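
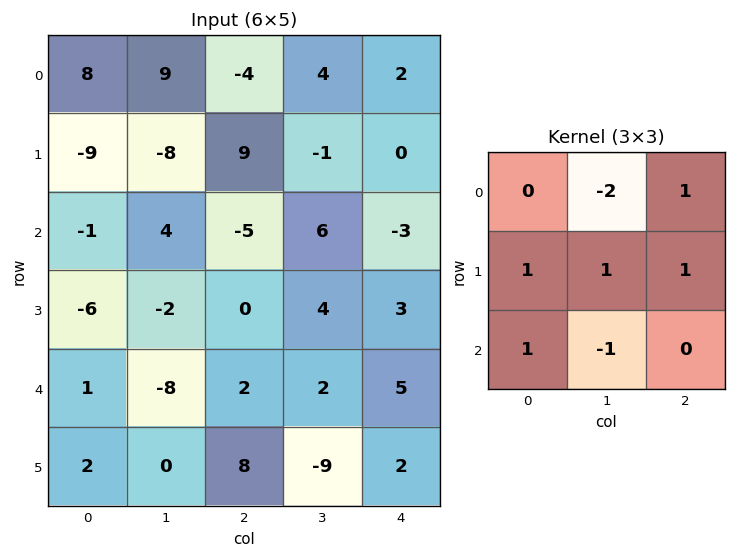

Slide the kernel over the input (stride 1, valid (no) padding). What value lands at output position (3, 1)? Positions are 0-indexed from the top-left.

-8

The receptive field on the input at this output position is [-2 0 4 / -8 2 2 / 0 8 -9]. Elementwise product with the kernel and sum: 0·-2 + 4·1 + -8·1 + 2·1 + 2·1 + 0·1 + 8·-1.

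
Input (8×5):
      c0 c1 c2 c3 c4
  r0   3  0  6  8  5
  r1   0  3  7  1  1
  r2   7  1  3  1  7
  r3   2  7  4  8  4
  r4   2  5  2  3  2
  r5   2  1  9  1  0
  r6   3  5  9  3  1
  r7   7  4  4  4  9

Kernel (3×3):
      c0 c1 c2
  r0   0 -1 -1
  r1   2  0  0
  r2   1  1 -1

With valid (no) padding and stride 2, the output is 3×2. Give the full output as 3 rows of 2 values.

Output[0,0]: The receptive field on the input at this output position is [3 0 6 / 0 3 7 / 7 1 3]. Elementwise product with the kernel and sum: 0·-1 + 6·-1 + 0·2 + 7·1 + 1·1 + 3·-1.

-1 -2
5 3
-4 24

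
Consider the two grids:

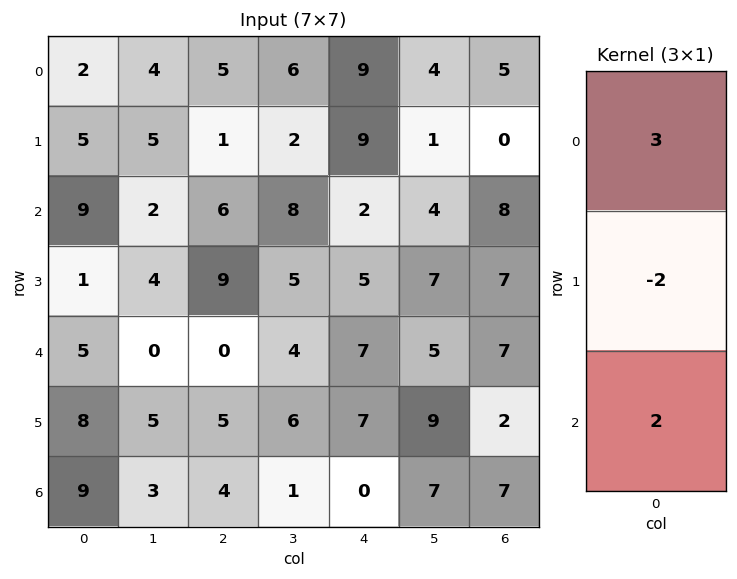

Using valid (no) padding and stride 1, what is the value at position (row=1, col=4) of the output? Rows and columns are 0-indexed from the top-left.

33

The receptive field on the input at this output position is [9 / 2 / 5]. Elementwise product with the kernel and sum: 9·3 + 2·-2 + 5·2.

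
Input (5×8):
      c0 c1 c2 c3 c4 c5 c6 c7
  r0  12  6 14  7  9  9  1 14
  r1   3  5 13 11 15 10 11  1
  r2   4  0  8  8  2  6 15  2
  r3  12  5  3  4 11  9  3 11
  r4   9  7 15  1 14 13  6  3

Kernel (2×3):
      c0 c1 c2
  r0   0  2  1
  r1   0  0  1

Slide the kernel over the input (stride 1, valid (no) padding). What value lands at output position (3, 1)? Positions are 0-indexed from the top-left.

The receptive field on the input at this output position is [5 3 4 / 7 15 1]. Elementwise product with the kernel and sum: 3·2 + 4·1 + 1·1.

11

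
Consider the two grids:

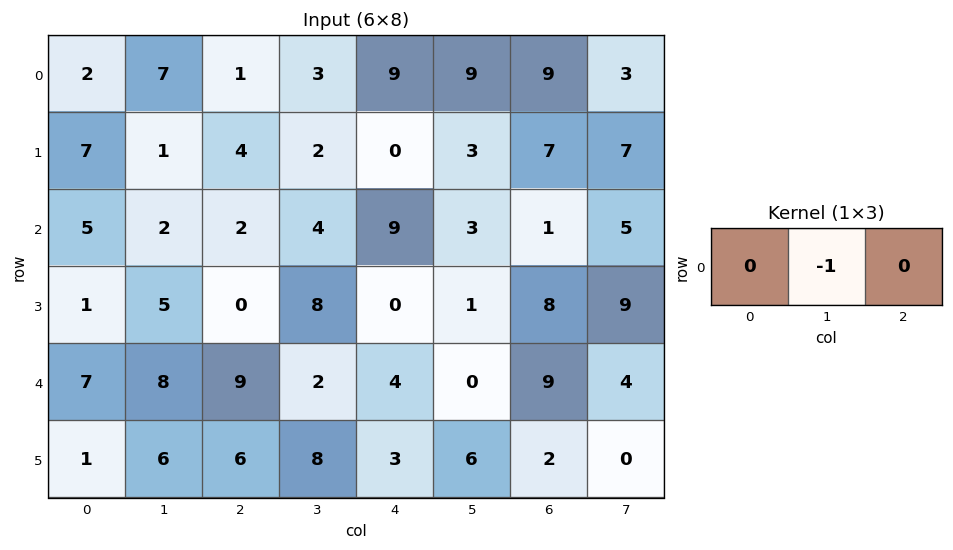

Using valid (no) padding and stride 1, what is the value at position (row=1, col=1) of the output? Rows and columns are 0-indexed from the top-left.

-4

The receptive field on the input at this output position is [1 4 2]. Elementwise product with the kernel and sum: 4·-1.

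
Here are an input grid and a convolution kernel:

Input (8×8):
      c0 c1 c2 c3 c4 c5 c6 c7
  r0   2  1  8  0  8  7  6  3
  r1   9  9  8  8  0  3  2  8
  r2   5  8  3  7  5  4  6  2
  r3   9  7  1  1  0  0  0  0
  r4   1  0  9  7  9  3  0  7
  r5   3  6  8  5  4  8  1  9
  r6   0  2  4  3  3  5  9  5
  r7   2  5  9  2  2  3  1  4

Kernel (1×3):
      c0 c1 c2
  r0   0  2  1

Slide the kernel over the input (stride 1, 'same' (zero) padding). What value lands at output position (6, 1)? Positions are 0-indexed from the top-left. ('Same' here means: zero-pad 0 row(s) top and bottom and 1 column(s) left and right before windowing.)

The receptive field on the zero-padded input at this output position is [0 2 4]. Elementwise product with the kernel and sum: 2·2 + 4·1.

8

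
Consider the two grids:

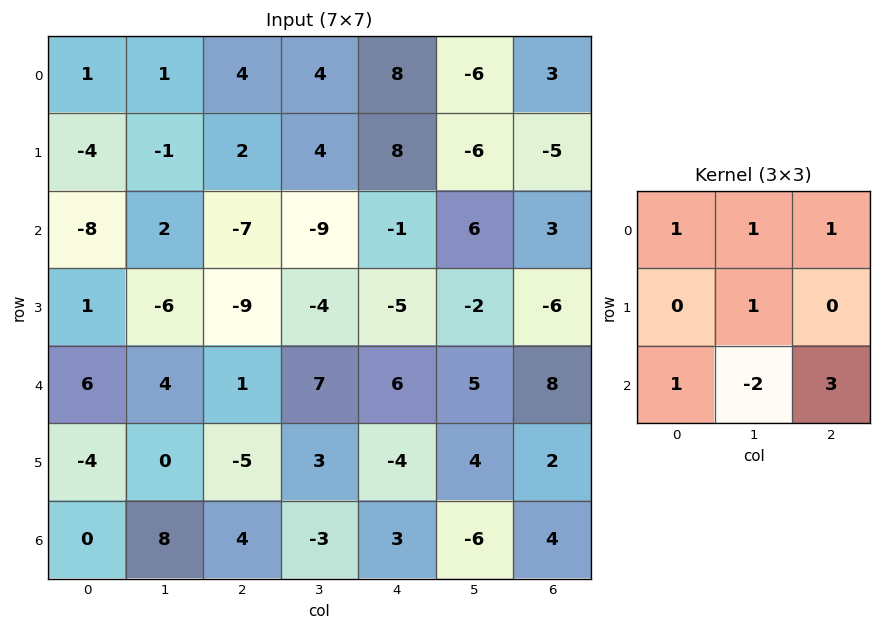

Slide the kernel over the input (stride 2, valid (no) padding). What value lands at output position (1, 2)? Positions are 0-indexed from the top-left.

The receptive field on the input at this output position is [-1 6 3 / -5 -2 -6 / 6 5 8]. Elementwise product with the kernel and sum: -1·1 + 6·1 + 3·1 + -2·1 + 6·1 + 5·-2 + 8·3.

26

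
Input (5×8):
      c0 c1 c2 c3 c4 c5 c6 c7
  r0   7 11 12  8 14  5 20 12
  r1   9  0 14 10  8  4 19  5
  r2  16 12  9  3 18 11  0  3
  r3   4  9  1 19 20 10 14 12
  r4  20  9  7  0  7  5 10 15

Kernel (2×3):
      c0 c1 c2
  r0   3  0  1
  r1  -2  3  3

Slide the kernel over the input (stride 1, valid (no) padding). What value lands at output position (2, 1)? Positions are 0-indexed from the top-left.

81

The receptive field on the input at this output position is [12 9 3 / 9 1 19]. Elementwise product with the kernel and sum: 12·3 + 3·1 + 9·-2 + 1·3 + 19·3.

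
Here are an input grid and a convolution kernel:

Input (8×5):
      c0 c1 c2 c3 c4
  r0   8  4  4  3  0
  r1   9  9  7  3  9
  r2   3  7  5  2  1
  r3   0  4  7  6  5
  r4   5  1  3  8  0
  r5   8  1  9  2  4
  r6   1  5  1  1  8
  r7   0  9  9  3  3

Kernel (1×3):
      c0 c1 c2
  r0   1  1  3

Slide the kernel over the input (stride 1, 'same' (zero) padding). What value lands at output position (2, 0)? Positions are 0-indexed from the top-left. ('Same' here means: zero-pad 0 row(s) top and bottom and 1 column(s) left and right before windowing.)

24

The receptive field on the zero-padded input at this output position is [0 3 7]. Elementwise product with the kernel and sum: 0·1 + 3·1 + 7·3.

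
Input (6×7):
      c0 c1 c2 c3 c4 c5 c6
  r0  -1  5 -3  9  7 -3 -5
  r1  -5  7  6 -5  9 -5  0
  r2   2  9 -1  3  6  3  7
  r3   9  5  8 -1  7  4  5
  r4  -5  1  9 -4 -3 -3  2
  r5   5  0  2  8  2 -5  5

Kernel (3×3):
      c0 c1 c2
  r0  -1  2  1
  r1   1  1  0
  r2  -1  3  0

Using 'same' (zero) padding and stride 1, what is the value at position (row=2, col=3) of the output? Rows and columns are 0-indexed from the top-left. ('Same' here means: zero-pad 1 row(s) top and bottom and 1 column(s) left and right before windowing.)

The receptive field on the zero-padded input at this output position is [6 -5 9 / -1 3 6 / 8 -1 7]. Elementwise product with the kernel and sum: 6·-1 + -5·2 + 9·1 + -1·1 + 3·1 + 8·-1 + -1·3.

-16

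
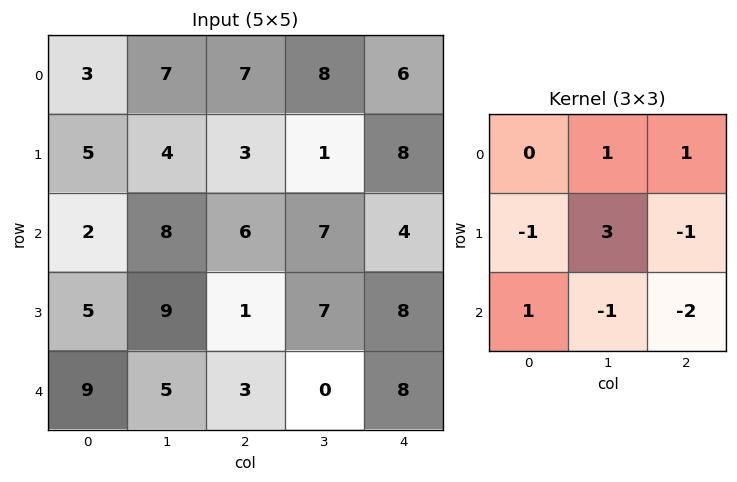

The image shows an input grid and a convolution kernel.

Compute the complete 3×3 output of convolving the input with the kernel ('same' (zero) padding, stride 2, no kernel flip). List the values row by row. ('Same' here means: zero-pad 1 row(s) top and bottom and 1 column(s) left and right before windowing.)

-11 5 3
-16 1 12
36 12 32

Output[0,0]: The receptive field on the zero-padded input at this output position is [0 0 0 / 0 3 7 / 0 5 4]. Elementwise product with the kernel and sum: 0·1 + 0·1 + 0·-1 + 3·3 + 7·-1 + 0·1 + 5·-1 + 4·-2.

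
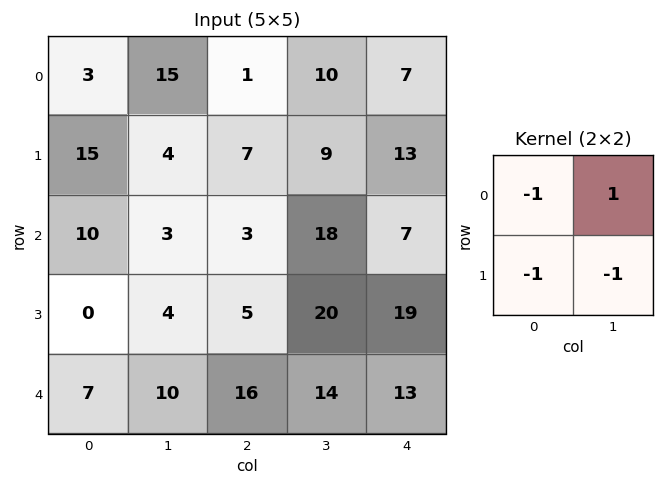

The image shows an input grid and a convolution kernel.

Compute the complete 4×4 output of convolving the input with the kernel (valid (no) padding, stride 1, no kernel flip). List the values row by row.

Output[0,0]: The receptive field on the input at this output position is [3 15 / 15 4]. Elementwise product with the kernel and sum: 3·-1 + 15·1 + 15·-1 + 4·-1.

-7 -25 -7 -25
-24 -3 -19 -21
-11 -9 -10 -50
-13 -25 -15 -28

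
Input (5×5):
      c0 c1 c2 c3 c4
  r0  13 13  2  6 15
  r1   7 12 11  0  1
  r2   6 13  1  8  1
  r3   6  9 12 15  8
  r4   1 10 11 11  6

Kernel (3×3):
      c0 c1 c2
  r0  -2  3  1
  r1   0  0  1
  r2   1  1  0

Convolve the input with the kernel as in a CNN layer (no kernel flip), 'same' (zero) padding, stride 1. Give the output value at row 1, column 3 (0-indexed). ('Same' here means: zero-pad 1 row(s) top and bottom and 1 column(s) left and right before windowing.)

39

The receptive field on the zero-padded input at this output position is [2 6 15 / 11 0 1 / 1 8 1]. Elementwise product with the kernel and sum: 2·-2 + 6·3 + 15·1 + 1·1 + 1·1 + 8·1.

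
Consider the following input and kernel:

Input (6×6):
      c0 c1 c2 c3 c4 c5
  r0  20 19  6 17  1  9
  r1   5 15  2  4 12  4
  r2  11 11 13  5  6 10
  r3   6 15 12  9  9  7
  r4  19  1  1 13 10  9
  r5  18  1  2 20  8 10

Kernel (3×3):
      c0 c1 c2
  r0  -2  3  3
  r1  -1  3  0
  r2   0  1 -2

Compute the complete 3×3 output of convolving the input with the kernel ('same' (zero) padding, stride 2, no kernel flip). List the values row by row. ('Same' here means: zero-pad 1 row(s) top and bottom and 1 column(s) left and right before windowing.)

Output[0,0]: The receptive field on the zero-padded input at this output position is [0 0 0 / 0 20 19 / 0 5 15]. Elementwise product with the kernel and sum: 0·-2 + 0·3 + 0·3 + 0·-1 + 20·3 + 5·1 + 15·-2.

35 -7 -10
69 10 48
136 -3 35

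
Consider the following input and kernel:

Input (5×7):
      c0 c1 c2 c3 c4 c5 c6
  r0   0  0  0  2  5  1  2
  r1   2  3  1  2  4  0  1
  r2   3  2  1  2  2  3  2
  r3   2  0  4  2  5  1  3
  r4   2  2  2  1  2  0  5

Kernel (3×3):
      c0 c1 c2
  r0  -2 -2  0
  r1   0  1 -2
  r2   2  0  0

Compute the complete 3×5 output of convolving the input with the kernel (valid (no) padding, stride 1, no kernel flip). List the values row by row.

7 1 -8 -6 -10
-6 -11 0 -12 1
-14 -2 -10 -3 -11

Output[0,0]: The receptive field on the input at this output position is [0 0 0 / 2 3 1 / 3 2 1]. Elementwise product with the kernel and sum: 0·-2 + 0·-2 + 3·1 + 1·-2 + 3·2.
Output[0,1]: The receptive field on the input at this output position is [0 0 2 / 3 1 2 / 2 1 2]. Elementwise product with the kernel and sum: 0·-2 + 0·-2 + 1·1 + 2·-2 + 2·2.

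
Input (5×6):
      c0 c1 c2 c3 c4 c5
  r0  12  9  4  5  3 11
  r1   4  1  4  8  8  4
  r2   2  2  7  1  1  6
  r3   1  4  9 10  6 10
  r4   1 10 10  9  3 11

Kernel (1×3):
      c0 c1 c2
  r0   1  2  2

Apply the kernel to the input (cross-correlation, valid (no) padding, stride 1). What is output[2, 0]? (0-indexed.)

The receptive field on the input at this output position is [2 2 7]. Elementwise product with the kernel and sum: 2·1 + 2·2 + 7·2.

20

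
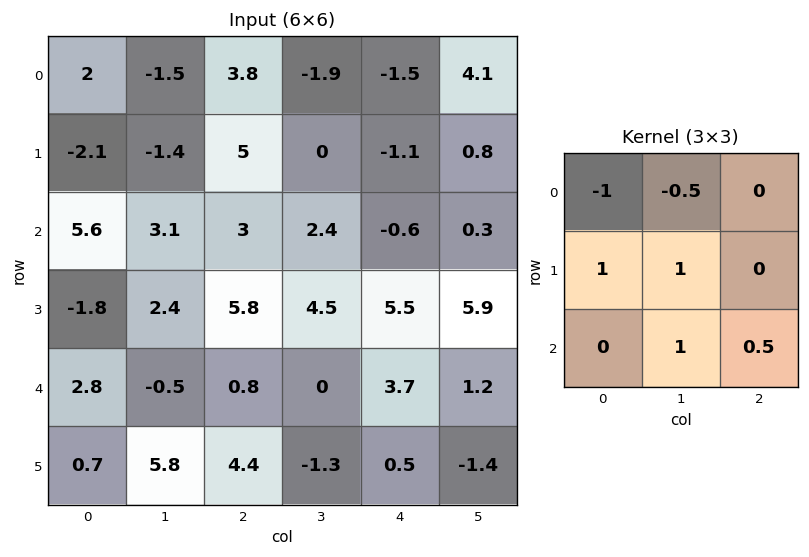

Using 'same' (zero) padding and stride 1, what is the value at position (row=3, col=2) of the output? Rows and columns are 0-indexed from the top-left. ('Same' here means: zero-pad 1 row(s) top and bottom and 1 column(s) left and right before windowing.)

4.4

The receptive field on the zero-padded input at this output position is [3.1 3 2.4 / 2.4 5.8 4.5 / -0.5 0.8 0]. Elementwise product with the kernel and sum: 3.1·-1 + 3·-0.5 + 2.4·1 + 5.8·1 + 0.8·1 + 0·0.5.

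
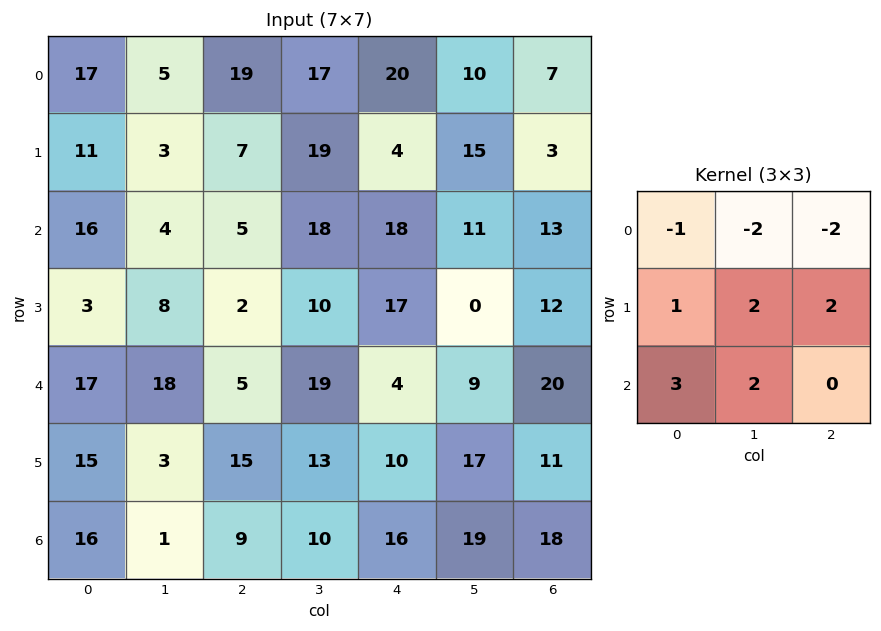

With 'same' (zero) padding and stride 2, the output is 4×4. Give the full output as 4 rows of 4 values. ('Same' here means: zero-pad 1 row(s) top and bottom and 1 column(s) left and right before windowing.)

Output[0,0]: The receptive field on the zero-padded input at this output position is [0 0 0 / 0 17 5 / 0 11 3]. Elementwise product with the kernel and sum: 0·-1 + 0·-2 + 0·-2 + 0·1 + 17·2 + 5·2 + 0·3 + 11·2.
Output[0,1]: The receptive field on the zero-padded input at this output position is [0 0 0 / 5 19 17 / 3 7 19]. Elementwise product with the kernel and sum: 0·-1 + 0·-2 + 0·-2 + 5·1 + 19·2 + 17·2 + 3·3 + 7·2.

66 100 142 75
18 23 83 40
78 73 60 98
-2 -20 13 16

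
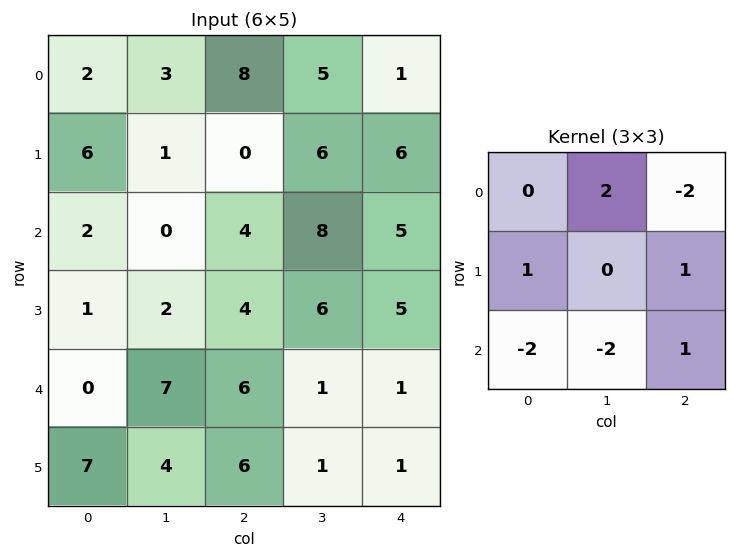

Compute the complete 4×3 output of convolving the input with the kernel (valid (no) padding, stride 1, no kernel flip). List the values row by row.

-4 13 -5
6 -10 -6
-11 -25 2
-14 -15 -4

Output[0,0]: The receptive field on the input at this output position is [2 3 8 / 6 1 0 / 2 0 4]. Elementwise product with the kernel and sum: 3·2 + 8·-2 + 6·1 + 0·1 + 2·-2 + 0·-2 + 4·1.
Output[0,1]: The receptive field on the input at this output position is [3 8 5 / 1 0 6 / 0 4 8]. Elementwise product with the kernel and sum: 8·2 + 5·-2 + 1·1 + 6·1 + 0·-2 + 4·-2 + 8·1.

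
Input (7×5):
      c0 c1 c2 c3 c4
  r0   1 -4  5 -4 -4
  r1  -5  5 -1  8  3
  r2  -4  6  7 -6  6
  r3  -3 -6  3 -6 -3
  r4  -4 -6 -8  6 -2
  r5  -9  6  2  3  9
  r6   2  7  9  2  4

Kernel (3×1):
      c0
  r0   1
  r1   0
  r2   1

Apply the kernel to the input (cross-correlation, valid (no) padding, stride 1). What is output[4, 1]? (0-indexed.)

The receptive field on the input at this output position is [-6 / 6 / 7]. Elementwise product with the kernel and sum: -6·1 + 7·1.

1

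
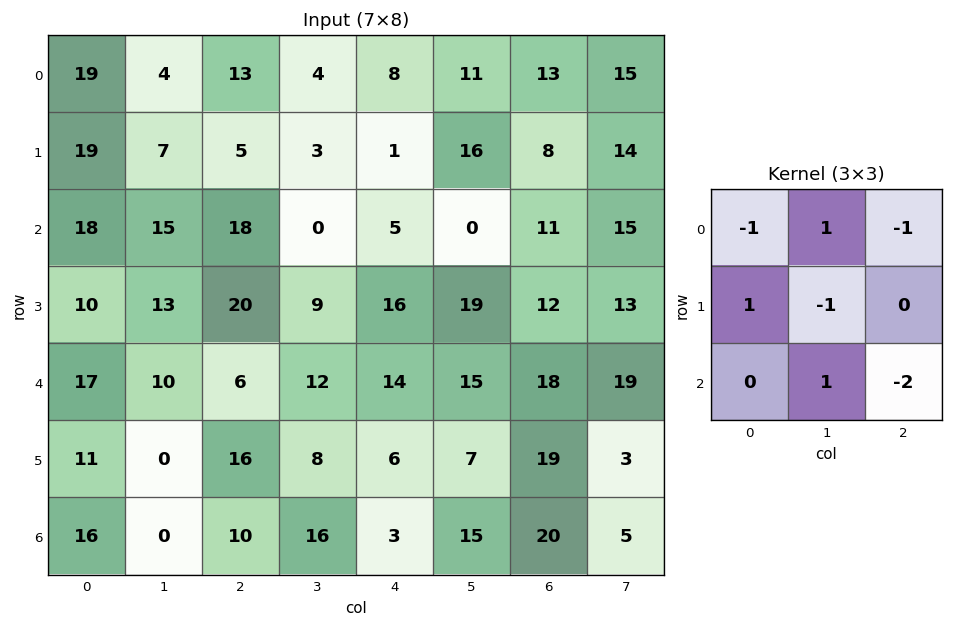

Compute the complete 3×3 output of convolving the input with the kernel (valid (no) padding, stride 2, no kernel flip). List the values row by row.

Output[0,0]: The receptive field on the input at this output position is [19 4 13 / 19 7 5 / 18 15 18]. Elementwise product with the kernel and sum: 19·-1 + 4·1 + 13·-1 + 19·1 + 7·-1 + 15·1 + 18·-2.
Output[0,1]: The receptive field on the input at this output position is [13 4 8 / 5 3 1 / 18 0 5]. Elementwise product with the kernel and sum: 13·-1 + 4·1 + 8·-1 + 5·1 + 3·-1 + 0·1 + 5·-2.

-37 -25 -47
-26 -28 -40
-22 10 -43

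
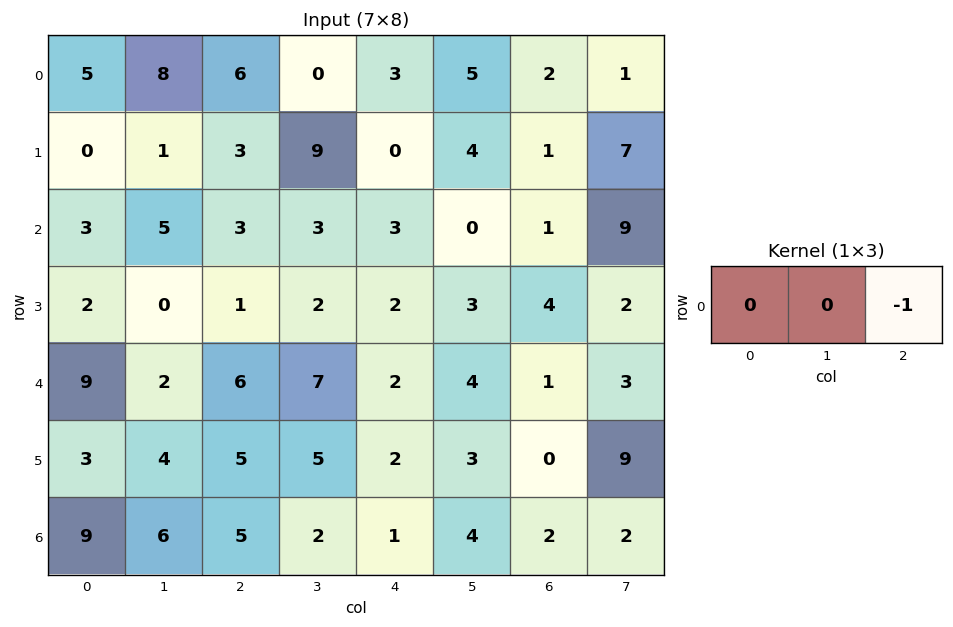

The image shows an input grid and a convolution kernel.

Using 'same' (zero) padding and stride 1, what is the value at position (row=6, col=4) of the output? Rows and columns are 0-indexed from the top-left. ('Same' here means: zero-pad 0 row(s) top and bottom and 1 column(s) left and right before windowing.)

-4

The receptive field on the zero-padded input at this output position is [2 1 4]. Elementwise product with the kernel and sum: 4·-1.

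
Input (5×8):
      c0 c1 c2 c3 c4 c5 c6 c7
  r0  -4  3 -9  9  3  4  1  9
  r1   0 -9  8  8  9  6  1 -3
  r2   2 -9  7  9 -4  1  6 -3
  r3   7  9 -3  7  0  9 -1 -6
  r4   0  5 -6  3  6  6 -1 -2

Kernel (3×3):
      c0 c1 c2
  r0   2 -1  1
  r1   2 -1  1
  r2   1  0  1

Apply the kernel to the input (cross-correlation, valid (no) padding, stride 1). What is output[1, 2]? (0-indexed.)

15

The receptive field on the input at this output position is [8 8 9 / 7 9 -4 / -3 7 0]. Elementwise product with the kernel and sum: 8·2 + 8·-1 + 9·1 + 7·2 + 9·-1 + -4·1 + -3·1 + 0·1.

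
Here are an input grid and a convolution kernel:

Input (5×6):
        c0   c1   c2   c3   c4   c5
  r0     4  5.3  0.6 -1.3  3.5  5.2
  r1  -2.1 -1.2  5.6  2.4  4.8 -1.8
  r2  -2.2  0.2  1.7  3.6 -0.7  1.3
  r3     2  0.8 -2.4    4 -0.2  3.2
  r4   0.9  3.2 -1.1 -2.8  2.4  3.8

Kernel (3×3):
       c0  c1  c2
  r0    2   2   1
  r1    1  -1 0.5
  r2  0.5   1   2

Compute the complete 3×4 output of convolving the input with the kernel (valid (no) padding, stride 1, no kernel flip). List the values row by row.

Output[0,0]: The receptive field on the input at this output position is [4 5.3 0.6 / -2.1 -1.2 5.6 / -2.2 0.2 1.7]. Elementwise product with the kernel and sum: 4·2 + 5.3·2 + 0.6·1 + -2.1·1 + -1.2·-1 + 5.6·0.5 + -2.2·0.5 + 0.2·1 + 1.7·2.
Output[0,1]: The receptive field on the input at this output position is [5.3 0.6 -1.3 / -1.2 5.6 2.4 / 0.2 1.7 3.6]. Elementwise product with the kernel and sum: 5.3·2 + 0.6·2 + -1.3·1 + -1.2·1 + 5.6·-1 + 2.4·0.5 + 0.2·0.5 + 1.7·1 + 3.6·2.

23.6 13.9 10.75 10
-5.55 17.5 20.95 25.75
-0.85 7.5 4.85 21.5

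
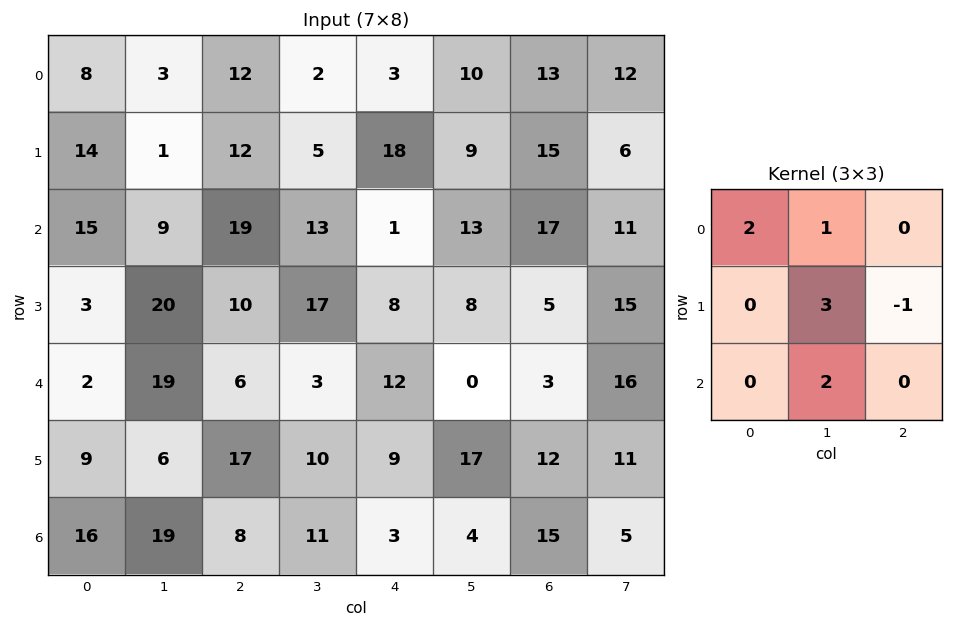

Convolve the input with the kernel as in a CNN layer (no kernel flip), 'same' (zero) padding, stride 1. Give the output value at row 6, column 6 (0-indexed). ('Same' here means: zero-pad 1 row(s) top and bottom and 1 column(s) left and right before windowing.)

86

The receptive field on the zero-padded input at this output position is [17 12 11 / 4 15 5 / 0 0 0]. Elementwise product with the kernel and sum: 17·2 + 12·1 + 15·3 + 5·-1 + 0·2.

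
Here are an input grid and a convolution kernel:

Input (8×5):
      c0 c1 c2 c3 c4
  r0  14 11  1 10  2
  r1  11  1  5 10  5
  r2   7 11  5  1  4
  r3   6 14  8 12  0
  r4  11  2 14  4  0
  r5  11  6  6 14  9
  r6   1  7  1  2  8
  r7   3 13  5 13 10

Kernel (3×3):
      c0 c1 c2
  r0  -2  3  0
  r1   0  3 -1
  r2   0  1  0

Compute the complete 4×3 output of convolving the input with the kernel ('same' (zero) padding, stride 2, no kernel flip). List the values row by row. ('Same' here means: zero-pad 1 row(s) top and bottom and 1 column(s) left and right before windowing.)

Output[0,0]: The receptive field on the zero-padded input at this output position is [0 0 0 / 0 14 11 / 0 11 1]. Elementwise product with the kernel and sum: 0·-2 + 0·3 + 14·3 + 11·-1 + 11·1.
Output[0,1]: The receptive field on the zero-padded input at this output position is [0 0 0 / 11 1 10 / 1 5 10]. Elementwise product with the kernel and sum: 0·-2 + 0·3 + 1·3 + 10·-1 + 5·1.

42 -2 11
49 35 7
60 40 -15
32 12 33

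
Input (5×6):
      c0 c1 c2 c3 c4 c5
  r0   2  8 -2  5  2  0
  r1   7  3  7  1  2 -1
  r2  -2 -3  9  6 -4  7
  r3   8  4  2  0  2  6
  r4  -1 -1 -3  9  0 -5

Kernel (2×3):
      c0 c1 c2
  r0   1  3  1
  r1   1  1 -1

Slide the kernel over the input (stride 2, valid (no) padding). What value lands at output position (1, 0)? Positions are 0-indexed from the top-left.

8

The receptive field on the input at this output position is [-2 -3 9 / 8 4 2]. Elementwise product with the kernel and sum: -2·1 + -3·3 + 9·1 + 8·1 + 4·1 + 2·-1.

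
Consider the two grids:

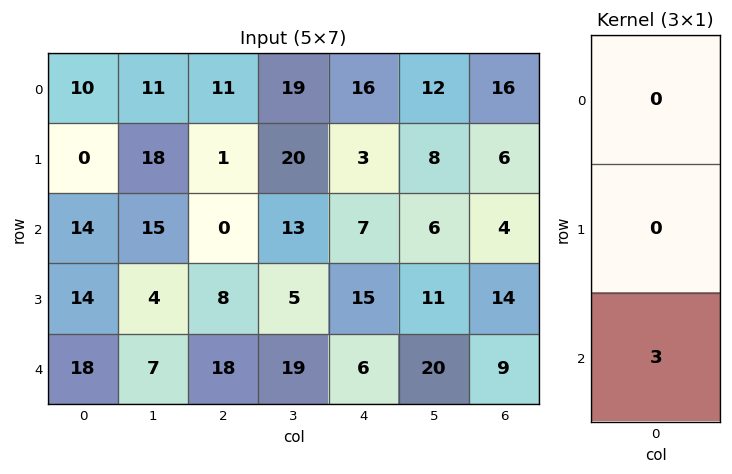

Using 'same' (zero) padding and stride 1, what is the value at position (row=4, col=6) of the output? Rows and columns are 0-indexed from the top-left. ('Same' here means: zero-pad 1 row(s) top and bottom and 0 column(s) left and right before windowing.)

0

The receptive field on the zero-padded input at this output position is [14 / 9 / 0]. Elementwise product with the kernel and sum: 0·3.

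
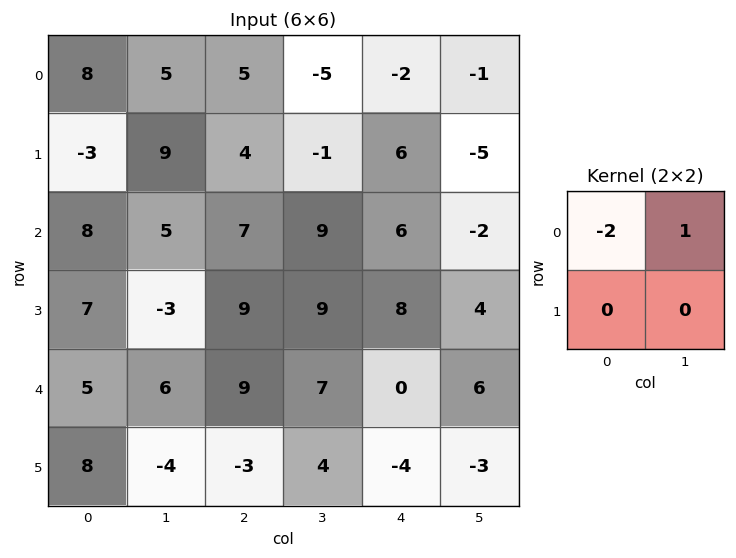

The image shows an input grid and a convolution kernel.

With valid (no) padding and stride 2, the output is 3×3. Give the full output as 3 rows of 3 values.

Output[0,0]: The receptive field on the input at this output position is [8 5 / -3 9]. Elementwise product with the kernel and sum: 8·-2 + 5·1.
Output[0,1]: The receptive field on the input at this output position is [5 -5 / 4 -1]. Elementwise product with the kernel and sum: 5·-2 + -5·1.

-11 -15 3
-11 -5 -14
-4 -11 6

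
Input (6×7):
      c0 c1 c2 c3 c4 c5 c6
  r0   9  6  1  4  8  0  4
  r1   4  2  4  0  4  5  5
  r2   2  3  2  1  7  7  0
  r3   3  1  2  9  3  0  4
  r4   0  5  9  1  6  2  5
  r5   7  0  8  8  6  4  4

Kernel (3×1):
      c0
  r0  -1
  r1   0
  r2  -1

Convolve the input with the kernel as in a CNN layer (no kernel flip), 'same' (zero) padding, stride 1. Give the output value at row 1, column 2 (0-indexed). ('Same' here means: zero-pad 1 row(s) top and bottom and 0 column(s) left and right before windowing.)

-3

The receptive field on the zero-padded input at this output position is [1 / 4 / 2]. Elementwise product with the kernel and sum: 1·-1 + 2·-1.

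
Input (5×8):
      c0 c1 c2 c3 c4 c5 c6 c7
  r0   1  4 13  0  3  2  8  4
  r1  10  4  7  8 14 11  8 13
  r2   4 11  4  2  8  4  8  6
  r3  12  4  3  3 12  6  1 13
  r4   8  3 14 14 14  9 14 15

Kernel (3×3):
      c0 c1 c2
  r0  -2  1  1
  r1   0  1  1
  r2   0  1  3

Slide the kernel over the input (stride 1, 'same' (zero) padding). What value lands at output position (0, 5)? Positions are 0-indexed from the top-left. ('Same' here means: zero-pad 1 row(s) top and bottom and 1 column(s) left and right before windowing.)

The receptive field on the zero-padded input at this output position is [0 0 0 / 3 2 8 / 14 11 8]. Elementwise product with the kernel and sum: 0·-2 + 0·1 + 0·1 + 2·1 + 8·1 + 11·1 + 8·3.

45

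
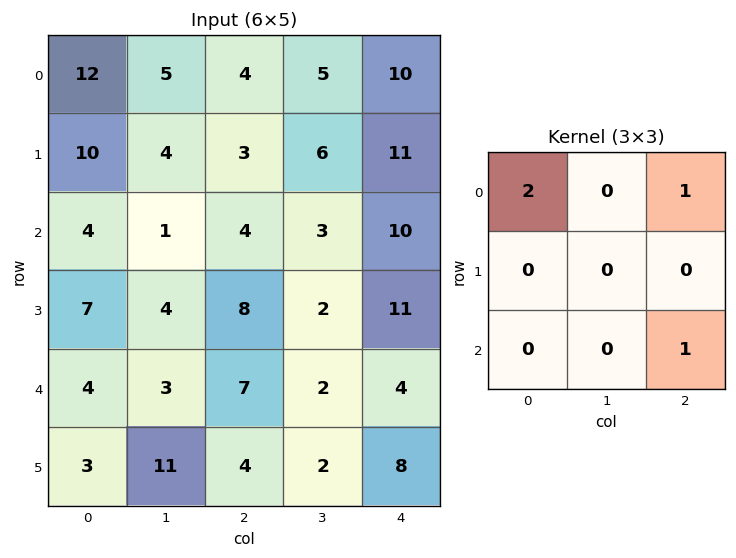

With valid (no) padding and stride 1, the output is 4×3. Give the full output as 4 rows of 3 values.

32 18 28
31 16 28
19 7 22
26 12 35

Output[0,0]: The receptive field on the input at this output position is [12 5 4 / 10 4 3 / 4 1 4]. Elementwise product with the kernel and sum: 12·2 + 4·1 + 4·1.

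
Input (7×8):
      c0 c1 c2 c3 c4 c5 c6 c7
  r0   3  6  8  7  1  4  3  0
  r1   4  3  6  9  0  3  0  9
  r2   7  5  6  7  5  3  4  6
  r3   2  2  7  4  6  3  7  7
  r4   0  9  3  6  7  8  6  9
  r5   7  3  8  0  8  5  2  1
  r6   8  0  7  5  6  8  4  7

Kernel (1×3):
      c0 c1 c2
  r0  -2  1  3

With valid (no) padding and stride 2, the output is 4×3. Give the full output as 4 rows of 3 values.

24 -6 11
9 10 5
18 21 12
5 9 8

Output[0,0]: The receptive field on the input at this output position is [3 6 8]. Elementwise product with the kernel and sum: 3·-2 + 6·1 + 8·3.
Output[0,1]: The receptive field on the input at this output position is [8 7 1]. Elementwise product with the kernel and sum: 8·-2 + 7·1 + 1·3.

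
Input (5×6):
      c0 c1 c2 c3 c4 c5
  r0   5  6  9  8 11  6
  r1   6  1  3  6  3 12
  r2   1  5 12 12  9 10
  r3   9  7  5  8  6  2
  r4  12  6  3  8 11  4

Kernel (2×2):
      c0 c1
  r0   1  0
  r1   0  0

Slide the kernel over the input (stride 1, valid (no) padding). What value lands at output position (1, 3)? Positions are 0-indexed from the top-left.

6

The receptive field on the input at this output position is [6 3 / 12 9]. Elementwise product with the kernel and sum: 6·1.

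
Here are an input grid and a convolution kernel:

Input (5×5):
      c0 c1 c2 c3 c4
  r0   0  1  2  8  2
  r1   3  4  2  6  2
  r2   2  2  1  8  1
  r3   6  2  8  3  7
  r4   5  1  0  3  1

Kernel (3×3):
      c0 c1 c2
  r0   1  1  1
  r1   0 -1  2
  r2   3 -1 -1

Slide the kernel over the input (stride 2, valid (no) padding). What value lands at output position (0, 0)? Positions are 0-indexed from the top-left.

The receptive field on the input at this output position is [0 1 2 / 3 4 2 / 2 2 1]. Elementwise product with the kernel and sum: 0·1 + 1·1 + 2·1 + 4·-1 + 2·2 + 2·3 + 2·-1 + 1·-1.

6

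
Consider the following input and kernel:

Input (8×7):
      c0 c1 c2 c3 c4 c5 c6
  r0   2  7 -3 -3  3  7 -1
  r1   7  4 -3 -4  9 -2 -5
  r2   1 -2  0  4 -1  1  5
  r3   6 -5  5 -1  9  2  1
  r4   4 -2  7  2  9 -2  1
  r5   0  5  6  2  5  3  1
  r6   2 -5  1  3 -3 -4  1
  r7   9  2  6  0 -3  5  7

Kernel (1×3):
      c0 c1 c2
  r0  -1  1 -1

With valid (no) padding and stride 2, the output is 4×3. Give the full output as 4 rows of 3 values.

8 -3 5
-3 5 -3
-13 -14 -12
-8 5 -2

Output[0,0]: The receptive field on the input at this output position is [2 7 -3]. Elementwise product with the kernel and sum: 2·-1 + 7·1 + -3·-1.
Output[0,1]: The receptive field on the input at this output position is [-3 -3 3]. Elementwise product with the kernel and sum: -3·-1 + -3·1 + 3·-1.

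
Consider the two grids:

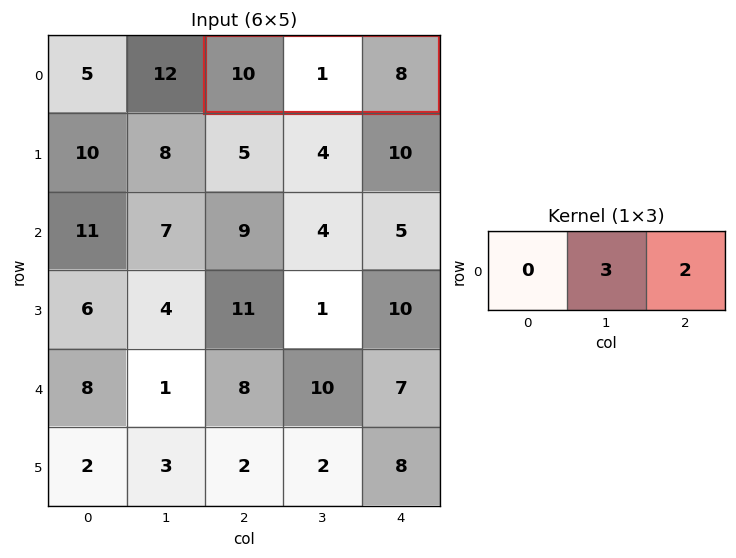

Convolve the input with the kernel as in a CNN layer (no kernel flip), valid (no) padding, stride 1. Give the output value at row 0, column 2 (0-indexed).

19

The receptive field on the input at this output position is [10 1 8]. Elementwise product with the kernel and sum: 1·3 + 8·2.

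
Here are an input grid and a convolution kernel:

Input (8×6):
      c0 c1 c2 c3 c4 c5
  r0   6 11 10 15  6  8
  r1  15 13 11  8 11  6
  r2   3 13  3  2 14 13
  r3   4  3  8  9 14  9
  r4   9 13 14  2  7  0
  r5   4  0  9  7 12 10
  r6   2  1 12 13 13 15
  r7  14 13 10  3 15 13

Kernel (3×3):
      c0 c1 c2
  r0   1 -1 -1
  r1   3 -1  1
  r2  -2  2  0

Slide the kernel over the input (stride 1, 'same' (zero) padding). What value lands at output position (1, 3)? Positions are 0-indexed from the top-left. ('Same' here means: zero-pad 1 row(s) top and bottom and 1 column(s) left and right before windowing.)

The receptive field on the zero-padded input at this output position is [10 15 6 / 11 8 11 / 3 2 14]. Elementwise product with the kernel and sum: 10·1 + 15·-1 + 6·-1 + 11·3 + 8·-1 + 11·1 + 3·-2 + 2·2.

23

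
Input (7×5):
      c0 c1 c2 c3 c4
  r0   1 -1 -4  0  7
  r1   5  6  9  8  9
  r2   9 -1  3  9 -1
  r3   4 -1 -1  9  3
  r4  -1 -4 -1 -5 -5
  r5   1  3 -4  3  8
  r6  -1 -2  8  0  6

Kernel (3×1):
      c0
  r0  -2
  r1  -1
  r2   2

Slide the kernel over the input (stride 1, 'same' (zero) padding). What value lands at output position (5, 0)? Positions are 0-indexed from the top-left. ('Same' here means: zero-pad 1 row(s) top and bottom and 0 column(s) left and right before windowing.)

The receptive field on the zero-padded input at this output position is [-1 / 1 / -1]. Elementwise product with the kernel and sum: -1·-2 + 1·-1 + -1·2.

-1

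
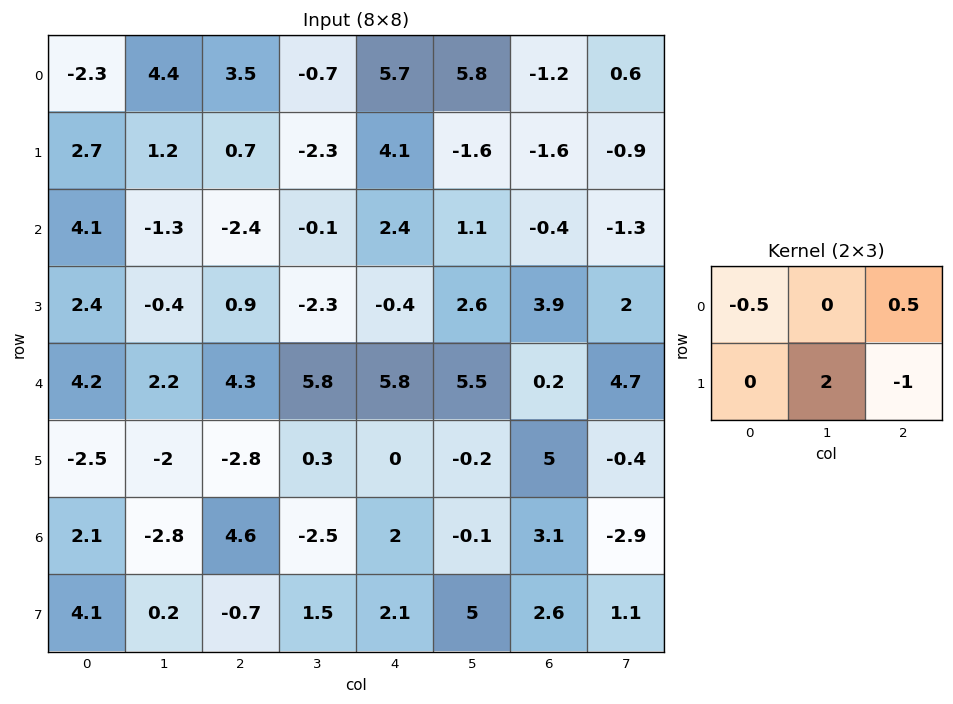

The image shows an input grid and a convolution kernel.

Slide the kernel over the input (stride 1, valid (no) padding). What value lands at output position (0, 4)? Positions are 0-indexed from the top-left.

-5.05

The receptive field on the input at this output position is [5.7 5.8 -1.2 / 4.1 -1.6 -1.6]. Elementwise product with the kernel and sum: 5.7·-0.5 + -1.2·0.5 + -1.6·2 + -1.6·-1.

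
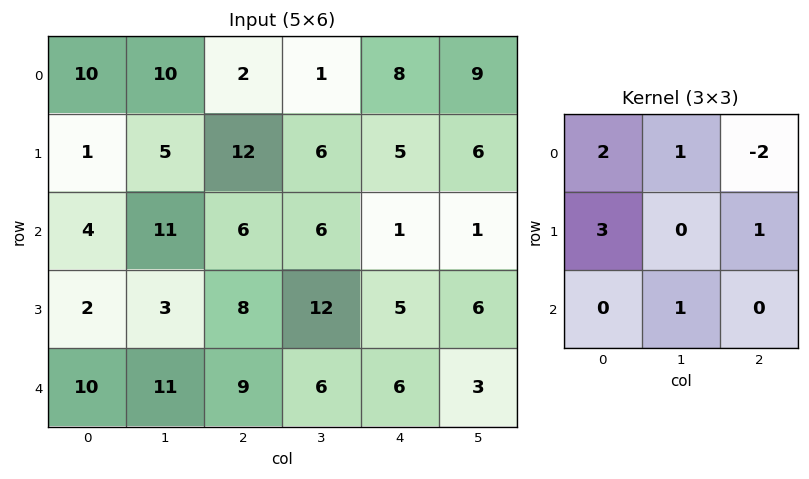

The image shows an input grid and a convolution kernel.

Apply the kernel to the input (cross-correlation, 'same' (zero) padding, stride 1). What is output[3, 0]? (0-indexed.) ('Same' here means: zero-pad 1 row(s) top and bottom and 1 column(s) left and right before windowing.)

The receptive field on the zero-padded input at this output position is [0 4 11 / 0 2 3 / 0 10 11]. Elementwise product with the kernel and sum: 0·2 + 4·1 + 11·-2 + 0·3 + 3·1 + 10·1.

-5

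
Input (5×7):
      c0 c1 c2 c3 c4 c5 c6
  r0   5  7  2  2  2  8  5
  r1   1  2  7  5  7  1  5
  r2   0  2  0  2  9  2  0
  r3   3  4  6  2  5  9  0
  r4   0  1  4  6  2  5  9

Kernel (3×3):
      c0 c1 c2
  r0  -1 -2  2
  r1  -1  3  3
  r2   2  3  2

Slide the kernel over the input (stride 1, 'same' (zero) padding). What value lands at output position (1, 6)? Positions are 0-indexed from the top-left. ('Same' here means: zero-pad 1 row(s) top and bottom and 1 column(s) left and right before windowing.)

The receptive field on the zero-padded input at this output position is [8 5 0 / 1 5 0 / 2 0 0]. Elementwise product with the kernel and sum: 8·-1 + 5·-2 + 0·2 + 1·-1 + 5·3 + 0·3 + 2·2 + 0·3 + 0·2.

0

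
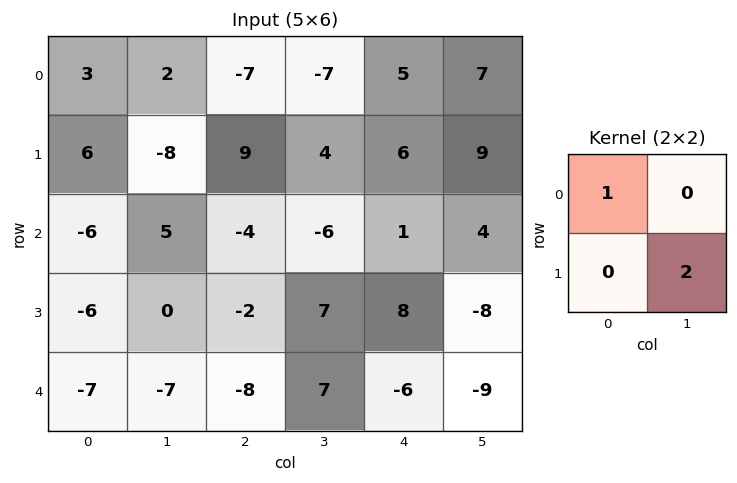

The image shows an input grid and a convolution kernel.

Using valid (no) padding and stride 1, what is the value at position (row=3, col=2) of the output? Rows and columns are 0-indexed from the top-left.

12

The receptive field on the input at this output position is [-2 7 / -8 7]. Elementwise product with the kernel and sum: -2·1 + 7·2.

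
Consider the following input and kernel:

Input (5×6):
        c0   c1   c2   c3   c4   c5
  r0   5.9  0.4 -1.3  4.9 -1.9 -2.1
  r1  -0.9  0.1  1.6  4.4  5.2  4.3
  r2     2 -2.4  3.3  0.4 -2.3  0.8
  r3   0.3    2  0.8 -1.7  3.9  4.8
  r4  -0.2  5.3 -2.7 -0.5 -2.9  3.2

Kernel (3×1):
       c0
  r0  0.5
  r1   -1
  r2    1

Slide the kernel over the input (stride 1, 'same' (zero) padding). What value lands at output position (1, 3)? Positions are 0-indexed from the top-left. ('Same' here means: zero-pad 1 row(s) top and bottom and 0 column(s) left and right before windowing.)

-1.55

The receptive field on the zero-padded input at this output position is [4.9 / 4.4 / 0.4]. Elementwise product with the kernel and sum: 4.9·0.5 + 4.4·-1 + 0.4·1.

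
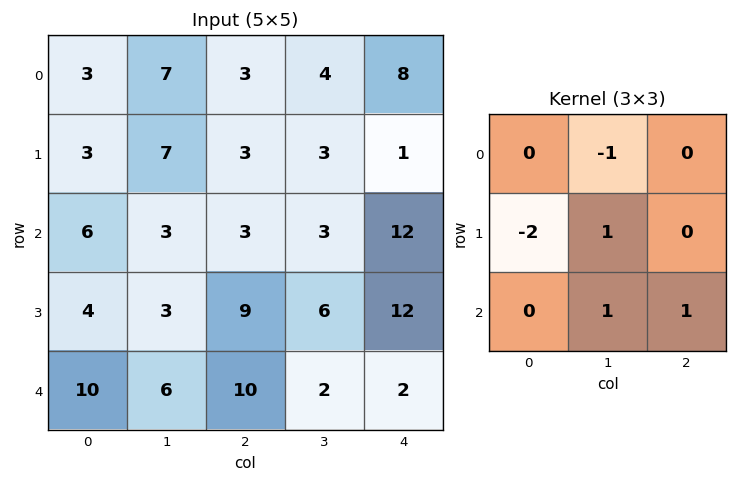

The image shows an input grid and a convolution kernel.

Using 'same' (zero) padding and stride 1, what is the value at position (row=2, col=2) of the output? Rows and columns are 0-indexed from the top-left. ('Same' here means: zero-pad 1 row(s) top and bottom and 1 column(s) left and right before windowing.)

The receptive field on the zero-padded input at this output position is [7 3 3 / 3 3 3 / 3 9 6]. Elementwise product with the kernel and sum: 3·-1 + 3·-2 + 3·1 + 9·1 + 6·1.

9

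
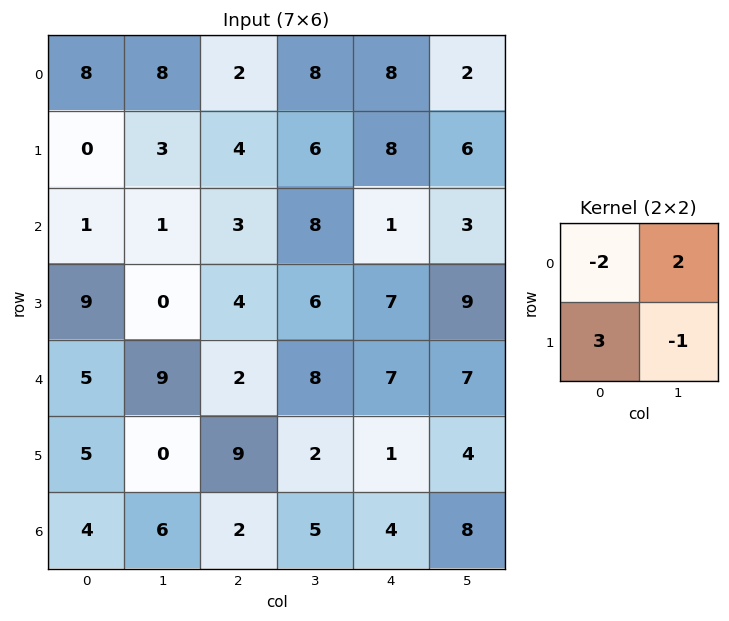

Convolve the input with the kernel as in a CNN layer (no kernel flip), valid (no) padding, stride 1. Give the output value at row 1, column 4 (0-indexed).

The receptive field on the input at this output position is [8 6 / 1 3]. Elementwise product with the kernel and sum: 8·-2 + 6·2 + 1·3 + 3·-1.

-4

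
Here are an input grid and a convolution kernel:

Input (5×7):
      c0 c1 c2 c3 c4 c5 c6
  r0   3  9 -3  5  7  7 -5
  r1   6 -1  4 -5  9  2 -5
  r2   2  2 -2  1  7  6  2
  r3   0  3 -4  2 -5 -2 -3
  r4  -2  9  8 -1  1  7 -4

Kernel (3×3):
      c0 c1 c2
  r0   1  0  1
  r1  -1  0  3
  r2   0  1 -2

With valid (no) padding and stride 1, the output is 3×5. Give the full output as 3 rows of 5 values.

Output[0,0]: The receptive field on the input at this output position is [3 9 -3 / 6 -1 4 / 2 2 -2]. Elementwise product with the kernel and sum: 3·1 + -3·1 + 6·-1 + 4·3 + 2·1 + -2·-2.
Output[0,1]: The receptive field on the input at this output position is [9 -3 5 / -1 4 -5 / 2 -2 1]. Elementwise product with the kernel and sum: 9·1 + 5·1 + -1·-1 + -5·3 + -2·1 + 1·-2.

12 -4 14 18 -20
13 -13 48 13 7
-19 16 -9 -14 20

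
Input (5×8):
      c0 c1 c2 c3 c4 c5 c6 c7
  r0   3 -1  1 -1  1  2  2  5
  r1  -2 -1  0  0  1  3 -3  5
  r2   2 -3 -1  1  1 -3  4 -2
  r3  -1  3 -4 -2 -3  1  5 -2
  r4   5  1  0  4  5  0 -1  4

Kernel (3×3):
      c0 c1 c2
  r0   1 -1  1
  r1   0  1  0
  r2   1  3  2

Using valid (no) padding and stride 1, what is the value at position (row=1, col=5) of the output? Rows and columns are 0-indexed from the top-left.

The receptive field on the input at this output position is [3 -3 5 / -3 4 -2 / 1 5 -2]. Elementwise product with the kernel and sum: 3·1 + -3·-1 + 5·1 + 4·1 + 1·1 + 5·3 + -2·2.

27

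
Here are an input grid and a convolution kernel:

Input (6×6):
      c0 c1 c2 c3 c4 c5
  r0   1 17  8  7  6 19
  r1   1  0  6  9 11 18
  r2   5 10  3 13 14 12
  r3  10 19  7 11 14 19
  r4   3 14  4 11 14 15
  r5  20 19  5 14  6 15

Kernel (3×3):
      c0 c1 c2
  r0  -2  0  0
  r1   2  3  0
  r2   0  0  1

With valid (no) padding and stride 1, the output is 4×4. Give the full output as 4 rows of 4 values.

3 -3 37 49
45 40 47 69
71 50 55 53
33 16 33 57

Output[0,0]: The receptive field on the input at this output position is [1 17 8 / 1 0 6 / 5 10 3]. Elementwise product with the kernel and sum: 1·-2 + 1·2 + 0·3 + 3·1.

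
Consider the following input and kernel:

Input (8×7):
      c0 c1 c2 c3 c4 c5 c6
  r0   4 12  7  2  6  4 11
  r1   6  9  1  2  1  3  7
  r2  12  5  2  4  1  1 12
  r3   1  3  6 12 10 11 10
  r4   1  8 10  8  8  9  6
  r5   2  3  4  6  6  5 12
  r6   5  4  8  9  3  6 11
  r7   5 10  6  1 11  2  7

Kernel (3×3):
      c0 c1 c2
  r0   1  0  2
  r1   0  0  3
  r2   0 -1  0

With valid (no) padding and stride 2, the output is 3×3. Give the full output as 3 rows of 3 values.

Output[0,0]: The receptive field on the input at this output position is [4 12 7 / 6 9 1 / 12 5 2]. Elementwise product with the kernel and sum: 4·1 + 7·2 + 1·3 + 5·-1.

16 18 48
26 26 46
29 35 50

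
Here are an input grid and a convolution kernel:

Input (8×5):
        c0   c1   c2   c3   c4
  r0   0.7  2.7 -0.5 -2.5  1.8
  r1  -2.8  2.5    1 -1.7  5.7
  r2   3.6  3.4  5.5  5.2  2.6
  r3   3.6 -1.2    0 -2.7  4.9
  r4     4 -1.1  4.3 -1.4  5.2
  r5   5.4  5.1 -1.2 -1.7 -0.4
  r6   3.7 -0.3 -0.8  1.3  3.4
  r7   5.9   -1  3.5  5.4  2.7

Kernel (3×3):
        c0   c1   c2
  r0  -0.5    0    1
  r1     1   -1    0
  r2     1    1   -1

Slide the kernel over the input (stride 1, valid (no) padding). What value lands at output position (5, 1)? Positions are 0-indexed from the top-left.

The receptive field on the input at this output position is [5.1 -1.2 -1.7 / -0.3 -0.8 1.3 / -1 3.5 5.4]. Elementwise product with the kernel and sum: 5.1·-0.5 + -1.7·1 + -0.3·1 + -0.8·-1 + -1·1 + 3.5·1 + 5.4·-1.

-6.65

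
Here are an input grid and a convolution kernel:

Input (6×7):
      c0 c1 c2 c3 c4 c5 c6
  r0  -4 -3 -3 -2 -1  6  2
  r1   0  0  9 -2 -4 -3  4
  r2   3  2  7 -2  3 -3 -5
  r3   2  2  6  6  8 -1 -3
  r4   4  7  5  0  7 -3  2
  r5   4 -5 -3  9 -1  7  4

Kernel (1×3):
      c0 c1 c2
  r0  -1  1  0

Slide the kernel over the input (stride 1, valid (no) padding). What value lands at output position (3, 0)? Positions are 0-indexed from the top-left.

0

The receptive field on the input at this output position is [2 2 6]. Elementwise product with the kernel and sum: 2·-1 + 2·1.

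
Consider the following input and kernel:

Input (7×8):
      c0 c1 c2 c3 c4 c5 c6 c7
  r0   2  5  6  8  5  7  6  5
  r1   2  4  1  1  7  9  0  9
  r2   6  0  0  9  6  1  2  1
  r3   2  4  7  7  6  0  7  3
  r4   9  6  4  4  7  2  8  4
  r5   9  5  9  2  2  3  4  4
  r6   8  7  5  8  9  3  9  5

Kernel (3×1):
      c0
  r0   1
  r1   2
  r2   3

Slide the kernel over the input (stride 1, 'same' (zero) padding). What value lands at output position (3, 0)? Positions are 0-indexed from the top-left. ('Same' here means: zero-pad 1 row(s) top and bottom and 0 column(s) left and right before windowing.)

37

The receptive field on the zero-padded input at this output position is [6 / 2 / 9]. Elementwise product with the kernel and sum: 6·1 + 2·2 + 9·3.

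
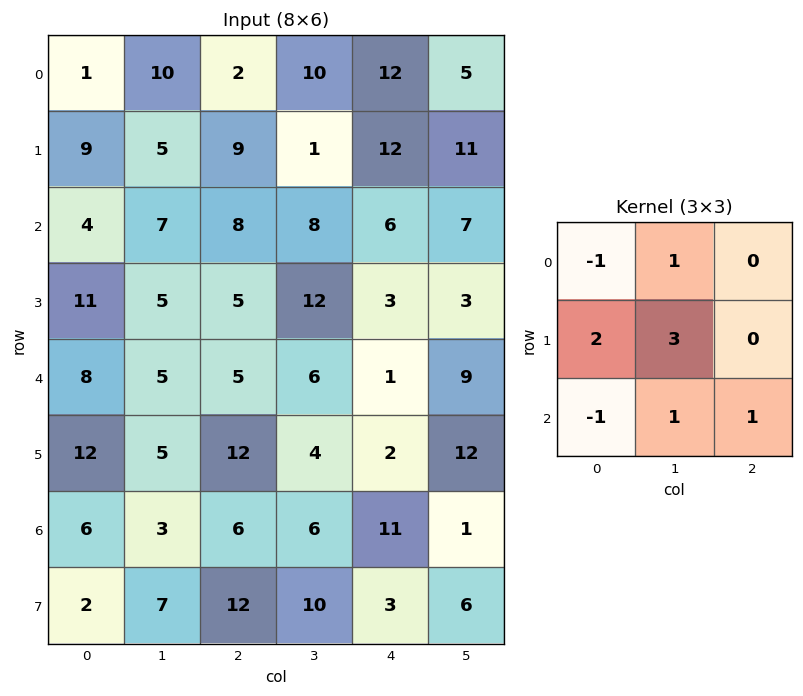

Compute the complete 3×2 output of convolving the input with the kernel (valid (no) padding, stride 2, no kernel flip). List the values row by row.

53 35
42 48
39 48

Output[0,0]: The receptive field on the input at this output position is [1 10 2 / 9 5 9 / 4 7 8]. Elementwise product with the kernel and sum: 1·-1 + 10·1 + 9·2 + 5·3 + 4·-1 + 7·1 + 8·1.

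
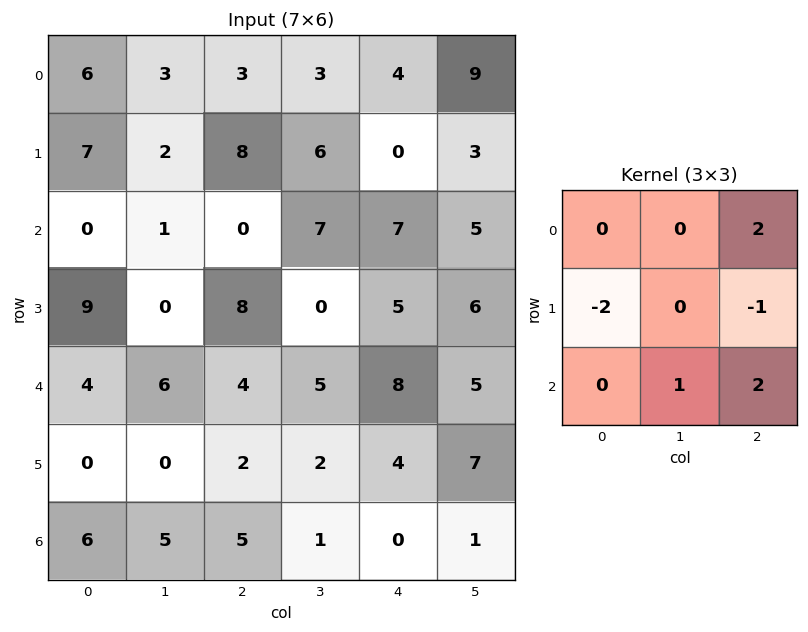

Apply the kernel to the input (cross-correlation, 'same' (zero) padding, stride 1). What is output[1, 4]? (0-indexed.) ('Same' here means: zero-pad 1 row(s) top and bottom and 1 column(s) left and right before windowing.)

The receptive field on the zero-padded input at this output position is [3 4 9 / 6 0 3 / 7 7 5]. Elementwise product with the kernel and sum: 9·2 + 6·-2 + 3·-1 + 7·1 + 5·2.

20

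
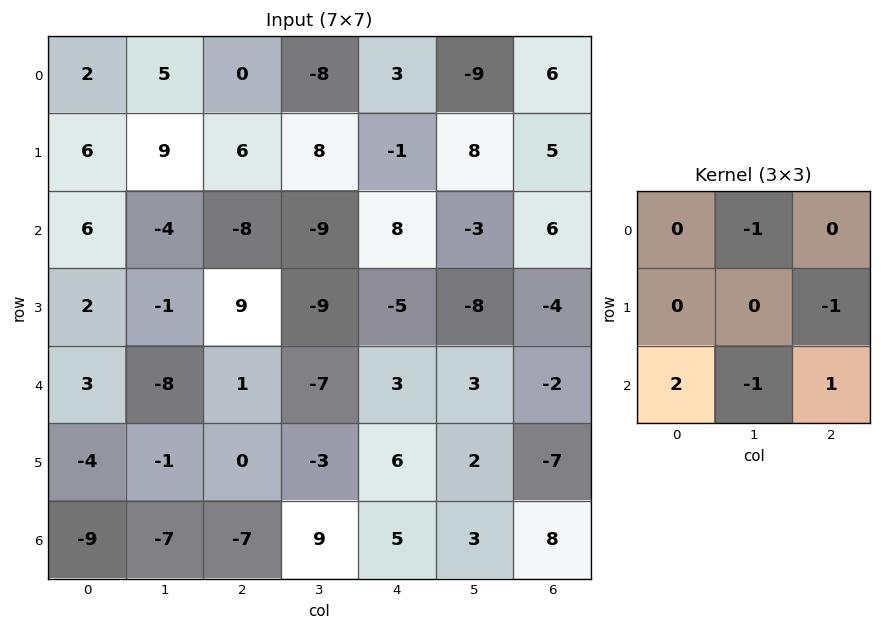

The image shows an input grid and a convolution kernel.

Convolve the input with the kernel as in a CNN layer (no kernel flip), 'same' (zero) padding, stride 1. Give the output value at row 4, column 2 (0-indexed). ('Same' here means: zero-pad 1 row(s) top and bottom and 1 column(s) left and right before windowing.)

-7

The receptive field on the zero-padded input at this output position is [-1 9 -9 / -8 1 -7 / -1 0 -3]. Elementwise product with the kernel and sum: 9·-1 + -7·-1 + -1·2 + 0·-1 + -3·1.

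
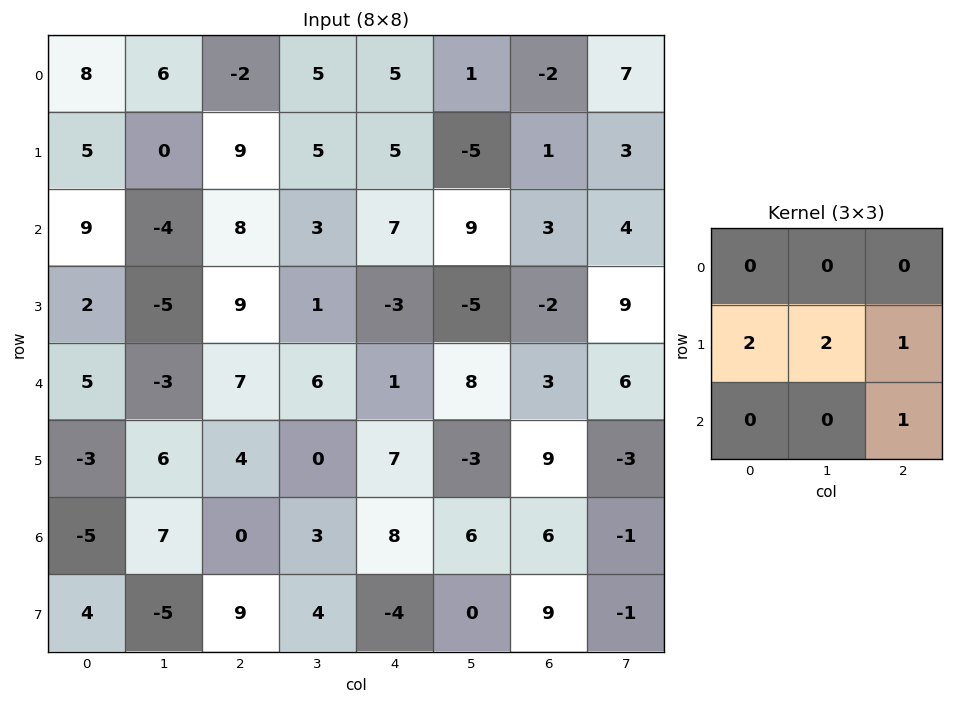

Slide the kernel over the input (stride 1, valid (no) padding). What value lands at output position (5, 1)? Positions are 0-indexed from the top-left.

21

The receptive field on the input at this output position is [6 4 0 / 7 0 3 / -5 9 4]. Elementwise product with the kernel and sum: 7·2 + 0·2 + 3·1 + 4·1.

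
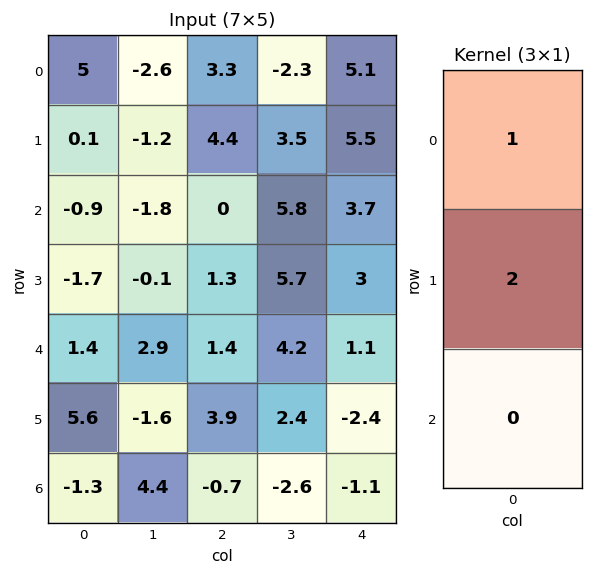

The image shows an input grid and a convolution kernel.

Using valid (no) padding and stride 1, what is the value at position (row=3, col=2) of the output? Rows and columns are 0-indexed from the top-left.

4.1

The receptive field on the input at this output position is [1.3 / 1.4 / 3.9]. Elementwise product with the kernel and sum: 1.3·1 + 1.4·2.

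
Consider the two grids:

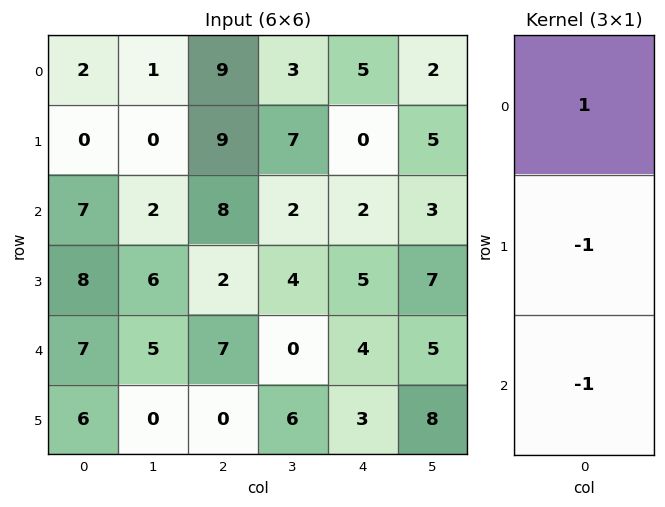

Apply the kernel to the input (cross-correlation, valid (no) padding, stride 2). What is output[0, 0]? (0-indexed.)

-5

The receptive field on the input at this output position is [2 / 0 / 7]. Elementwise product with the kernel and sum: 2·1 + 0·-1 + 7·-1.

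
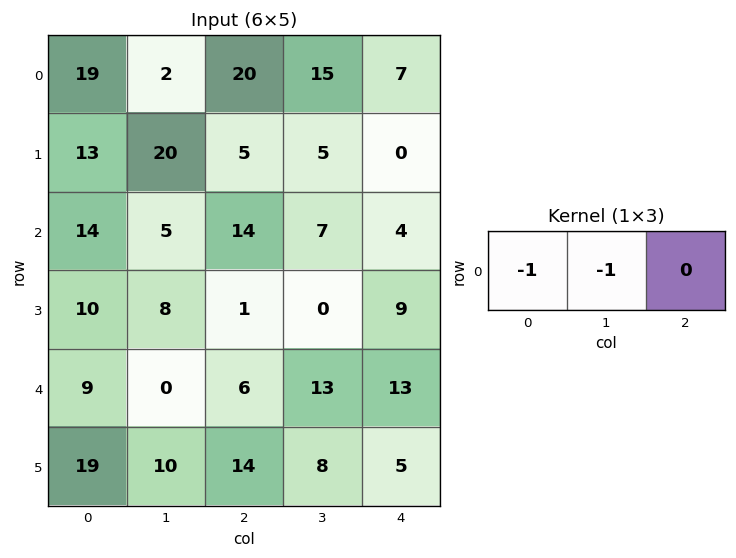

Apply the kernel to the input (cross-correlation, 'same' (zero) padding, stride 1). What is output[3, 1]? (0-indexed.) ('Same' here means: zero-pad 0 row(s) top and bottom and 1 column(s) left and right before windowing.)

The receptive field on the zero-padded input at this output position is [10 8 1]. Elementwise product with the kernel and sum: 10·-1 + 8·-1.

-18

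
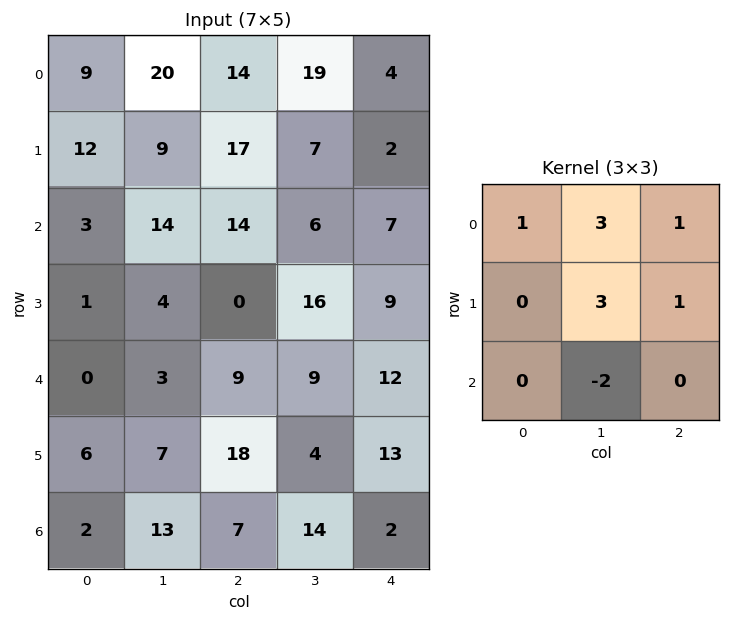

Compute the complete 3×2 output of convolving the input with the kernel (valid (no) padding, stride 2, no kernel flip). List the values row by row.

Output[0,0]: The receptive field on the input at this output position is [9 20 14 / 12 9 17 / 3 14 14]. Elementwise product with the kernel and sum: 9·1 + 20·3 + 14·1 + 9·3 + 17·1 + 14·-2.

99 86
65 78
31 45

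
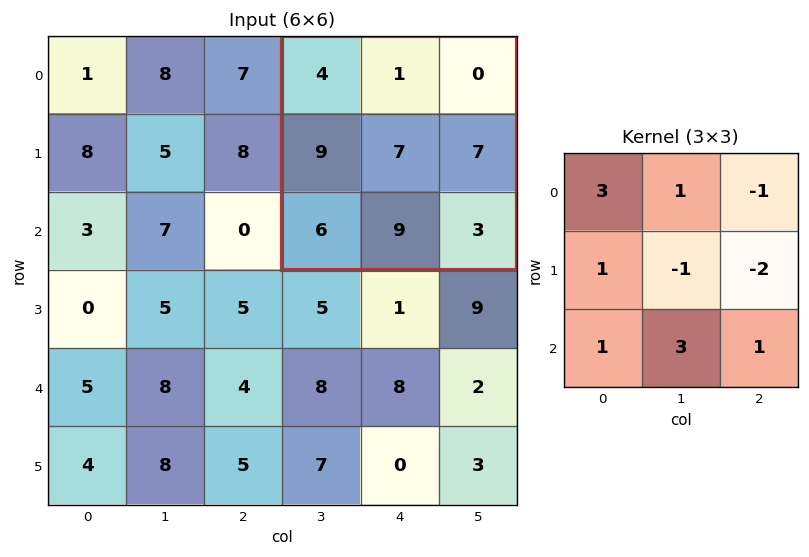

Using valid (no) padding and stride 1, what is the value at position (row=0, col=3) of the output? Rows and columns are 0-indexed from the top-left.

37

The receptive field on the input at this output position is [4 1 0 / 9 7 7 / 6 9 3]. Elementwise product with the kernel and sum: 4·3 + 1·1 + 0·-1 + 9·1 + 7·-1 + 7·-2 + 6·1 + 9·3 + 3·1.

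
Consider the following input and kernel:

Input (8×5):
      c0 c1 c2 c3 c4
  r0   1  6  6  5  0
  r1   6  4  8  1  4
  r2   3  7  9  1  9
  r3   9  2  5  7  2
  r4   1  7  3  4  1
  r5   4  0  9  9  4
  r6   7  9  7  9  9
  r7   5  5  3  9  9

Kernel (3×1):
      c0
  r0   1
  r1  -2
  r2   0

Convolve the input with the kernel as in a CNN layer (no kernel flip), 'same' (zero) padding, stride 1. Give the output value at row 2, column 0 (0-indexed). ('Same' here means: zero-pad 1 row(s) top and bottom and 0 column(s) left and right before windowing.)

0

The receptive field on the zero-padded input at this output position is [6 / 3 / 9]. Elementwise product with the kernel and sum: 6·1 + 3·-2.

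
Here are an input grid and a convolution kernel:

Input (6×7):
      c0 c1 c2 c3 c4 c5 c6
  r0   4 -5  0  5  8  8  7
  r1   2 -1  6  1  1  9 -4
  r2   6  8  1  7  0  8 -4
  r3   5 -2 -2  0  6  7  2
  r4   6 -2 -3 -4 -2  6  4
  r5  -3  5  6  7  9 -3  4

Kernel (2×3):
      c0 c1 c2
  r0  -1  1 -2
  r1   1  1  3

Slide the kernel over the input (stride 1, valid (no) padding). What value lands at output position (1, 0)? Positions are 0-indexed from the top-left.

The receptive field on the input at this output position is [2 -1 6 / 6 8 1]. Elementwise product with the kernel and sum: 2·-1 + -1·1 + 6·-2 + 6·1 + 8·1 + 1·3.

2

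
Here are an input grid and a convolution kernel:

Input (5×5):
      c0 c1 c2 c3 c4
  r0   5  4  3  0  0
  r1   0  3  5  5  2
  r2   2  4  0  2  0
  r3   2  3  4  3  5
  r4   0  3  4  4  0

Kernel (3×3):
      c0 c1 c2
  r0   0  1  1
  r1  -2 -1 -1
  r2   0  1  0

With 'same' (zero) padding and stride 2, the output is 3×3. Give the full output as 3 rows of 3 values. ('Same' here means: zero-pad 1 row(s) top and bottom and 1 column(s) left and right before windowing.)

Output[0,0]: The receptive field on the zero-padded input at this output position is [0 0 0 / 0 5 4 / 0 0 3]. Elementwise product with the kernel and sum: 0·1 + 0·1 + 0·-2 + 5·-1 + 4·-1 + 0·1.
Output[0,1]: The receptive field on the zero-padded input at this output position is [0 0 0 / 4 3 0 / 3 5 5]. Elementwise product with the kernel and sum: 0·1 + 0·1 + 4·-2 + 3·-1 + 0·-1 + 5·1.

-9 -6 2
-1 4 3
2 -7 -3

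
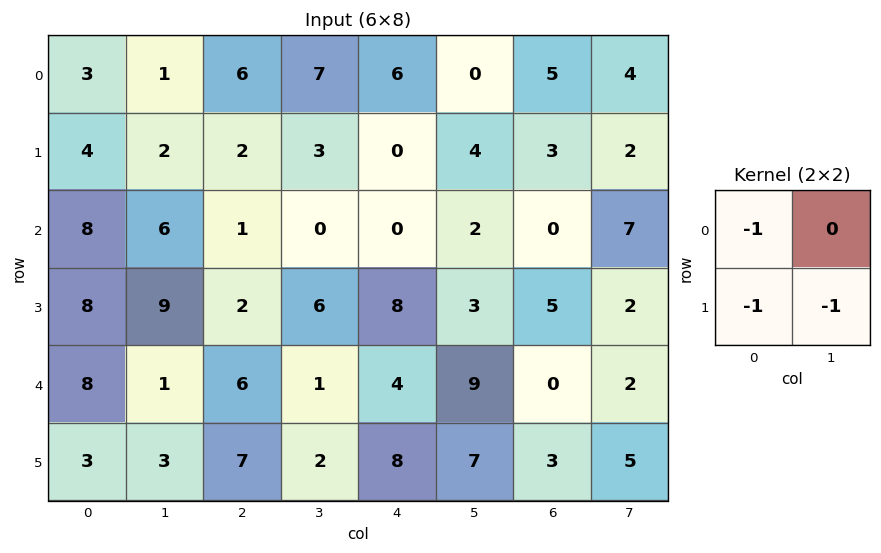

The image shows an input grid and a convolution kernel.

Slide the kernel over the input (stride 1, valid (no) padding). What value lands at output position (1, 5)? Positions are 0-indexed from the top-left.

The receptive field on the input at this output position is [4 3 / 2 0]. Elementwise product with the kernel and sum: 4·-1 + 2·-1 + 0·-1.

-6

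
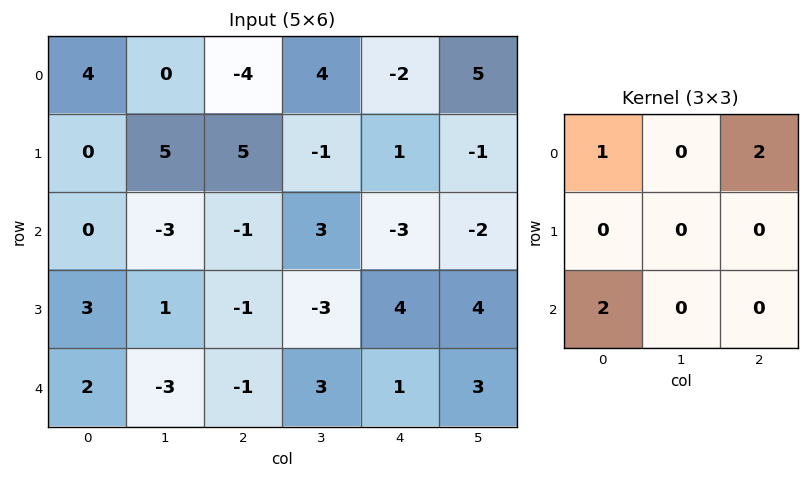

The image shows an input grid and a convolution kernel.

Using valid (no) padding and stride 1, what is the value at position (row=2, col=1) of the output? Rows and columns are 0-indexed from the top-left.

-3

The receptive field on the input at this output position is [-3 -1 3 / 1 -1 -3 / -3 -1 3]. Elementwise product with the kernel and sum: -3·1 + 3·2 + -3·2.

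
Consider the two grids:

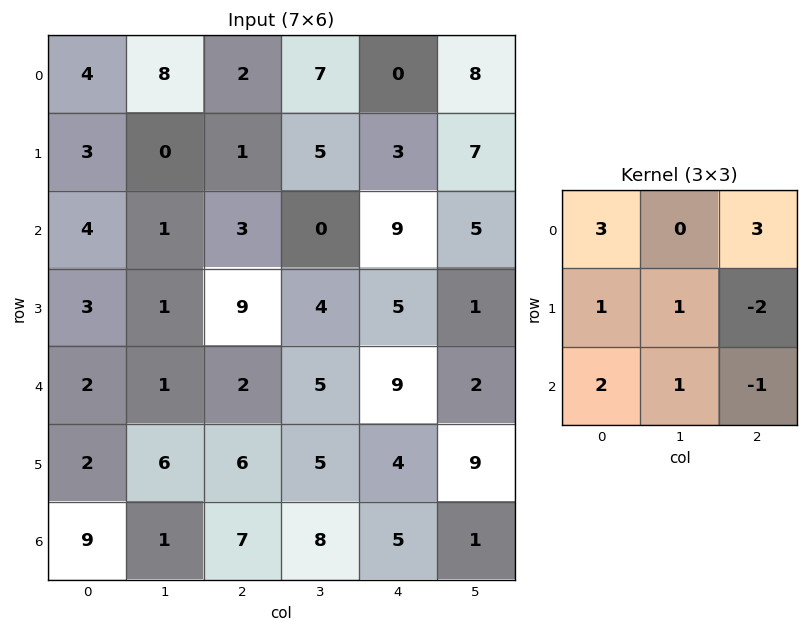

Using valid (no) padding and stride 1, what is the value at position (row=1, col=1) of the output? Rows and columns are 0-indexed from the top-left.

26

The receptive field on the input at this output position is [0 1 5 / 1 3 0 / 1 9 4]. Elementwise product with the kernel and sum: 0·3 + 5·3 + 1·1 + 3·1 + 0·-2 + 1·2 + 9·1 + 4·-1.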